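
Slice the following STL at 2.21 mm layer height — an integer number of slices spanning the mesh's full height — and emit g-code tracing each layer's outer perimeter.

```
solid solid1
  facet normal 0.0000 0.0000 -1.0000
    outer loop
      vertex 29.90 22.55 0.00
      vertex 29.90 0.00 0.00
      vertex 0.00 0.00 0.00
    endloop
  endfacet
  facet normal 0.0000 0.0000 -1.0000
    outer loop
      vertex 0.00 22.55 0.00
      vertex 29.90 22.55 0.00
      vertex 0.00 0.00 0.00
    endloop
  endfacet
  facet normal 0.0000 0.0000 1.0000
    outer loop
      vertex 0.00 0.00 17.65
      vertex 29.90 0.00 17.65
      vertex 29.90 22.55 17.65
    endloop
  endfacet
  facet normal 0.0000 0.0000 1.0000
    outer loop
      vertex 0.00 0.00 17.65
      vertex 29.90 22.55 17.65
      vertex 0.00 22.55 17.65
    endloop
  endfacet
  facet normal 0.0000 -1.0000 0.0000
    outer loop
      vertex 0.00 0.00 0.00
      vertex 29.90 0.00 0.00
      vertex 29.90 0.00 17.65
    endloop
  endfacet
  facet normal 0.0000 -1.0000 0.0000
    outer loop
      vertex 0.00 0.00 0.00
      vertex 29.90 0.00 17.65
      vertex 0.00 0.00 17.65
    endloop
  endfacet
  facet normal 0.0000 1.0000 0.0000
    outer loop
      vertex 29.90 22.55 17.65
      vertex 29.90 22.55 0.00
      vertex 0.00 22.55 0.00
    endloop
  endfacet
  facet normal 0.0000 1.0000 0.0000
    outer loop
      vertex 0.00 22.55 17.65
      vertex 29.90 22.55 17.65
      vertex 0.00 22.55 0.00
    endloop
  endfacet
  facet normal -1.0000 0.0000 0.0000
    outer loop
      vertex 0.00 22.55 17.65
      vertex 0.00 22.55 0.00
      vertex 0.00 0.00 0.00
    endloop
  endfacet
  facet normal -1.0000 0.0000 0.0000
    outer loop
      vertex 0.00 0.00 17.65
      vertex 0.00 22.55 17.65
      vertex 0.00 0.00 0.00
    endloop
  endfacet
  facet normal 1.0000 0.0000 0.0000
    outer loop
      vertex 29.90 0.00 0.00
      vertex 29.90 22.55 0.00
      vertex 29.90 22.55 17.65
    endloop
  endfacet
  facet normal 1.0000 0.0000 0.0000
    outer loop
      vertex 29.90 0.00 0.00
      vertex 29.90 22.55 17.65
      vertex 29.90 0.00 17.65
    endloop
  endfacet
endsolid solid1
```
; perimeter-only toolpath
G21 ; units = mm
G90 ; absolute positioning
G28 ; home
; layer 1
G0 Z2.21
G0 X0.00 Y0.00
G1 X29.90 Y0.00
G1 X29.90 Y22.55
G1 X0.00 Y22.55
G1 X0.00 Y0.00
; layer 2
G0 Z4.41
G0 X0.00 Y0.00
G1 X29.90 Y0.00
G1 X29.90 Y22.55
G1 X0.00 Y22.55
G1 X0.00 Y0.00
; layer 3
G0 Z6.62
G0 X0.00 Y0.00
G1 X29.90 Y0.00
G1 X29.90 Y22.55
G1 X0.00 Y22.55
G1 X0.00 Y0.00
; layer 4
G0 Z8.82
G0 X0.00 Y0.00
G1 X29.90 Y0.00
G1 X29.90 Y22.55
G1 X0.00 Y22.55
G1 X0.00 Y0.00
; layer 5
G0 Z11.03
G0 X0.00 Y0.00
G1 X29.90 Y0.00
G1 X29.90 Y22.55
G1 X0.00 Y22.55
G1 X0.00 Y0.00
; layer 6
G0 Z13.24
G0 X0.00 Y0.00
G1 X29.90 Y0.00
G1 X29.90 Y22.55
G1 X0.00 Y22.55
G1 X0.00 Y0.00
; layer 7
G0 Z15.44
G0 X0.00 Y0.00
G1 X29.90 Y0.00
G1 X29.90 Y22.55
G1 X0.00 Y22.55
G1 X0.00 Y0.00
; layer 8
G0 Z17.65
G0 X0.00 Y0.00
G1 X29.90 Y0.00
G1 X29.90 Y22.55
G1 X0.00 Y22.55
G1 X0.00 Y0.00
M2 ; end

The solid is a rectangular box, roughly 29.9 × 22.6 mm footprint and 17.6 mm tall. Slicing at Δz = 2.21 mm — 8 equal slices spanning the solid's height, so layer i sits at z = i·h/8 — gives 8 non-empty perimeters. Each is a 4-segment closed polygon; G0 lifts to the layer z and rapids to the start vertex, then G1 traces the edges.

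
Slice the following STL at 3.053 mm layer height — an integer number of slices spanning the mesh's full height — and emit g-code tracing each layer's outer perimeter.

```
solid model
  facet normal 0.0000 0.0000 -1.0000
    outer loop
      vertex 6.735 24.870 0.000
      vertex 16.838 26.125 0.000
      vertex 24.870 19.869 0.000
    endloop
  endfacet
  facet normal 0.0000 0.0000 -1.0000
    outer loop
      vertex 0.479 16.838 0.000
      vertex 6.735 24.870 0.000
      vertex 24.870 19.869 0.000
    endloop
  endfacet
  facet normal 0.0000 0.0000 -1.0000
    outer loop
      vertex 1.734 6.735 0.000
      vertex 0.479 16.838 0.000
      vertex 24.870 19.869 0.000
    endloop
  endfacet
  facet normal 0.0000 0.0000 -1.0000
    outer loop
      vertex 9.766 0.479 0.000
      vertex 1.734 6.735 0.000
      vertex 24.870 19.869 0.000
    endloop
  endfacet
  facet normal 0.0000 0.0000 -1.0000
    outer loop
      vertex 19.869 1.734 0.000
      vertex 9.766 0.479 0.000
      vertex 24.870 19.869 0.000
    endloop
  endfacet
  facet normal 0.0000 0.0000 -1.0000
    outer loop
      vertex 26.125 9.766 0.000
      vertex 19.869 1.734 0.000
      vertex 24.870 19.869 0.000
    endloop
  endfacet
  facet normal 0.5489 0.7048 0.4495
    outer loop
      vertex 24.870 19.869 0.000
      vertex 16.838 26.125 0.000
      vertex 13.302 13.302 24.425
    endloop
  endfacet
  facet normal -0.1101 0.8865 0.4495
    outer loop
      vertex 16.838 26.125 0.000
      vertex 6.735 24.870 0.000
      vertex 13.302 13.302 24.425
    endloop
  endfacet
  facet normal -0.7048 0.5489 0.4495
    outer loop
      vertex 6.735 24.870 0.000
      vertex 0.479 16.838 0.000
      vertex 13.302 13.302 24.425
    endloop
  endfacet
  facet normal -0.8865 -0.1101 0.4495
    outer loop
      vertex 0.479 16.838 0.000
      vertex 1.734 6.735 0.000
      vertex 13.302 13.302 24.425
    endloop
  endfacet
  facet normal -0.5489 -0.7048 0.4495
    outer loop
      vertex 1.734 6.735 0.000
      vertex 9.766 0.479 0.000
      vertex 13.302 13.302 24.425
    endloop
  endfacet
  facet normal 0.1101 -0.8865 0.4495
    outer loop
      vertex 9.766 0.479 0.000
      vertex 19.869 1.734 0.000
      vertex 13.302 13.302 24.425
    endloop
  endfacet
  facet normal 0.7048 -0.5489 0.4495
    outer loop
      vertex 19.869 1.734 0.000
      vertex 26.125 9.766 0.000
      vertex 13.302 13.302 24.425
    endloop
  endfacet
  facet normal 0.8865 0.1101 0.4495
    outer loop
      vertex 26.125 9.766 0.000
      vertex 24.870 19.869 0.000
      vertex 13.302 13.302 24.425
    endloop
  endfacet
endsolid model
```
; perimeter-only toolpath
G21 ; units = mm
G90 ; absolute positioning
G28 ; home
; layer 1
G0 Z3.053
G0 X23.424 Y19.048
G1 X16.396 Y24.522
G1 X7.556 Y23.424
G1 X2.082 Y16.396
G1 X3.180 Y7.556
G1 X10.208 Y2.082
G1 X19.048 Y3.180
G1 X24.522 Y10.208
G1 X23.424 Y19.048
; layer 2
G0 Z6.106
G0 X21.978 Y18.227
G1 X15.954 Y22.919
G1 X8.377 Y21.978
G1 X3.685 Y15.954
G1 X4.626 Y8.377
G1 X10.650 Y3.685
G1 X18.227 Y4.626
G1 X22.919 Y10.650
G1 X21.978 Y18.227
; layer 3
G0 Z9.159
G0 X20.532 Y17.406
G1 X15.512 Y21.316
G1 X9.198 Y20.532
G1 X5.288 Y15.512
G1 X6.072 Y9.198
G1 X11.092 Y5.288
G1 X17.406 Y6.072
G1 X21.316 Y11.092
G1 X20.532 Y17.406
; layer 4
G0 Z12.213
G0 X19.086 Y16.585
G1 X15.070 Y19.713
G1 X10.018 Y19.086
G1 X6.890 Y15.070
G1 X7.518 Y10.018
G1 X11.534 Y6.890
G1 X16.585 Y7.518
G1 X19.713 Y11.534
G1 X19.086 Y16.585
; layer 5
G0 Z15.266
G0 X17.640 Y15.765
G1 X14.628 Y18.111
G1 X10.839 Y17.640
G1 X8.493 Y14.628
G1 X8.964 Y10.839
G1 X11.976 Y8.493
G1 X15.765 Y8.964
G1 X18.111 Y11.976
G1 X17.640 Y15.765
; layer 6
G0 Z18.319
G0 X16.194 Y14.944
G1 X14.186 Y16.508
G1 X11.660 Y16.194
G1 X10.096 Y14.186
G1 X10.410 Y11.660
G1 X12.418 Y10.096
G1 X14.944 Y10.410
G1 X16.508 Y12.418
G1 X16.194 Y14.944
; layer 7
G0 Z21.372
G0 X14.748 Y14.123
G1 X13.744 Y14.905
G1 X12.481 Y14.748
G1 X11.699 Y13.744
G1 X11.856 Y12.481
G1 X12.860 Y11.699
G1 X14.123 Y11.856
G1 X14.905 Y12.860
G1 X14.748 Y14.123
M2 ; end

The solid is a regular 8-sided pyramid, base circumscribed radius ≈ 13.3 mm, apex at z ≈ 24.4 mm. Slicing at Δz = 3.053 mm — 8 equal slices spanning the solid's height, so layer i sits at z = i·h/8 — gives 7 non-empty perimeters. Each is a 8-segment closed polygon; G0 lifts to the layer z and rapids to the start vertex, then G1 traces the edges. The cross-section shrinks linearly with z (the slice at the apex is degenerate and omitted).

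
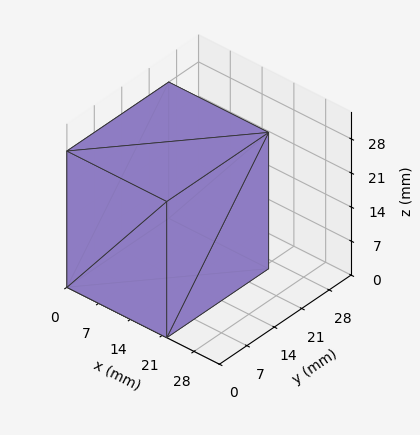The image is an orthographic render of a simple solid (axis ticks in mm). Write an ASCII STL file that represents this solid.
Reading the render: the shape is a rectangular box, roughly 22 × 26 mm footprint and 28 mm tall (dimensions read to the nearest mm from the axis ticks). For the STL, each face is triangulated and given an outward normal.

solid part
  facet normal 0.0000 0.0000 -1.0000
    outer loop
      vertex 22.0 26.0 0.0
      vertex 22.0 0.0 0.0
      vertex 0.0 0.0 0.0
    endloop
  endfacet
  facet normal 0.0000 0.0000 -1.0000
    outer loop
      vertex 0.0 26.0 0.0
      vertex 22.0 26.0 0.0
      vertex 0.0 0.0 0.0
    endloop
  endfacet
  facet normal 0.0000 0.0000 1.0000
    outer loop
      vertex 0.0 0.0 28.0
      vertex 22.0 0.0 28.0
      vertex 22.0 26.0 28.0
    endloop
  endfacet
  facet normal 0.0000 0.0000 1.0000
    outer loop
      vertex 0.0 0.0 28.0
      vertex 22.0 26.0 28.0
      vertex 0.0 26.0 28.0
    endloop
  endfacet
  facet normal 0.0000 -1.0000 0.0000
    outer loop
      vertex 0.0 0.0 0.0
      vertex 22.0 0.0 0.0
      vertex 22.0 0.0 28.0
    endloop
  endfacet
  facet normal 0.0000 -1.0000 0.0000
    outer loop
      vertex 0.0 0.0 0.0
      vertex 22.0 0.0 28.0
      vertex 0.0 0.0 28.0
    endloop
  endfacet
  facet normal 0.0000 1.0000 0.0000
    outer loop
      vertex 22.0 26.0 28.0
      vertex 22.0 26.0 0.0
      vertex 0.0 26.0 0.0
    endloop
  endfacet
  facet normal 0.0000 1.0000 0.0000
    outer loop
      vertex 0.0 26.0 28.0
      vertex 22.0 26.0 28.0
      vertex 0.0 26.0 0.0
    endloop
  endfacet
  facet normal -1.0000 0.0000 0.0000
    outer loop
      vertex 0.0 26.0 28.0
      vertex 0.0 26.0 0.0
      vertex 0.0 0.0 0.0
    endloop
  endfacet
  facet normal -1.0000 0.0000 0.0000
    outer loop
      vertex 0.0 0.0 28.0
      vertex 0.0 26.0 28.0
      vertex 0.0 0.0 0.0
    endloop
  endfacet
  facet normal 1.0000 0.0000 0.0000
    outer loop
      vertex 22.0 0.0 0.0
      vertex 22.0 26.0 0.0
      vertex 22.0 26.0 28.0
    endloop
  endfacet
  facet normal 1.0000 0.0000 0.0000
    outer loop
      vertex 22.0 0.0 0.0
      vertex 22.0 26.0 28.0
      vertex 22.0 0.0 28.0
    endloop
  endfacet
endsolid part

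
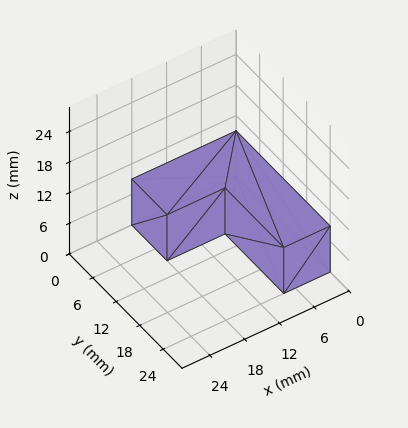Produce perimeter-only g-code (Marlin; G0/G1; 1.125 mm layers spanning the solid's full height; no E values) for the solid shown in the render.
Reading the render: the shape is an L-shaped prism: outer 18 × 24 mm, arm thicknesses ≈ 9 mm (horizontal) and 8 mm (vertical), extruded 9 mm in z (dimensions read to the nearest mm from the axis ticks). For the g-code, the solid's height is divided into equal slices at the stated Δz and each level perimeter traced with G1 moves after a G0 lift.

; perimeter-only toolpath
G21 ; units = mm
G90 ; absolute positioning
G28 ; home
; layer 1
G0 Z1.125
G0 X0.000 Y0.000
G1 X18.000 Y0.000
G1 X18.000 Y9.000
G1 X8.000 Y9.000
G1 X8.000 Y24.000
G1 X0.000 Y24.000
G1 X0.000 Y0.000
; layer 2
G0 Z2.250
G0 X0.000 Y0.000
G1 X18.000 Y0.000
G1 X18.000 Y9.000
G1 X8.000 Y9.000
G1 X8.000 Y24.000
G1 X0.000 Y24.000
G1 X0.000 Y0.000
; layer 3
G0 Z3.375
G0 X0.000 Y0.000
G1 X18.000 Y0.000
G1 X18.000 Y9.000
G1 X8.000 Y9.000
G1 X8.000 Y24.000
G1 X0.000 Y24.000
G1 X0.000 Y0.000
; layer 4
G0 Z4.500
G0 X0.000 Y0.000
G1 X18.000 Y0.000
G1 X18.000 Y9.000
G1 X8.000 Y9.000
G1 X8.000 Y24.000
G1 X0.000 Y24.000
G1 X0.000 Y0.000
; layer 5
G0 Z5.625
G0 X0.000 Y0.000
G1 X18.000 Y0.000
G1 X18.000 Y9.000
G1 X8.000 Y9.000
G1 X8.000 Y24.000
G1 X0.000 Y24.000
G1 X0.000 Y0.000
; layer 6
G0 Z6.750
G0 X0.000 Y0.000
G1 X18.000 Y0.000
G1 X18.000 Y9.000
G1 X8.000 Y9.000
G1 X8.000 Y24.000
G1 X0.000 Y24.000
G1 X0.000 Y0.000
; layer 7
G0 Z7.875
G0 X0.000 Y0.000
G1 X18.000 Y0.000
G1 X18.000 Y9.000
G1 X8.000 Y9.000
G1 X8.000 Y24.000
G1 X0.000 Y24.000
G1 X0.000 Y0.000
; layer 8
G0 Z9.000
G0 X0.000 Y0.000
G1 X18.000 Y0.000
G1 X18.000 Y9.000
G1 X8.000 Y9.000
G1 X8.000 Y24.000
G1 X0.000 Y24.000
G1 X0.000 Y0.000
M2 ; end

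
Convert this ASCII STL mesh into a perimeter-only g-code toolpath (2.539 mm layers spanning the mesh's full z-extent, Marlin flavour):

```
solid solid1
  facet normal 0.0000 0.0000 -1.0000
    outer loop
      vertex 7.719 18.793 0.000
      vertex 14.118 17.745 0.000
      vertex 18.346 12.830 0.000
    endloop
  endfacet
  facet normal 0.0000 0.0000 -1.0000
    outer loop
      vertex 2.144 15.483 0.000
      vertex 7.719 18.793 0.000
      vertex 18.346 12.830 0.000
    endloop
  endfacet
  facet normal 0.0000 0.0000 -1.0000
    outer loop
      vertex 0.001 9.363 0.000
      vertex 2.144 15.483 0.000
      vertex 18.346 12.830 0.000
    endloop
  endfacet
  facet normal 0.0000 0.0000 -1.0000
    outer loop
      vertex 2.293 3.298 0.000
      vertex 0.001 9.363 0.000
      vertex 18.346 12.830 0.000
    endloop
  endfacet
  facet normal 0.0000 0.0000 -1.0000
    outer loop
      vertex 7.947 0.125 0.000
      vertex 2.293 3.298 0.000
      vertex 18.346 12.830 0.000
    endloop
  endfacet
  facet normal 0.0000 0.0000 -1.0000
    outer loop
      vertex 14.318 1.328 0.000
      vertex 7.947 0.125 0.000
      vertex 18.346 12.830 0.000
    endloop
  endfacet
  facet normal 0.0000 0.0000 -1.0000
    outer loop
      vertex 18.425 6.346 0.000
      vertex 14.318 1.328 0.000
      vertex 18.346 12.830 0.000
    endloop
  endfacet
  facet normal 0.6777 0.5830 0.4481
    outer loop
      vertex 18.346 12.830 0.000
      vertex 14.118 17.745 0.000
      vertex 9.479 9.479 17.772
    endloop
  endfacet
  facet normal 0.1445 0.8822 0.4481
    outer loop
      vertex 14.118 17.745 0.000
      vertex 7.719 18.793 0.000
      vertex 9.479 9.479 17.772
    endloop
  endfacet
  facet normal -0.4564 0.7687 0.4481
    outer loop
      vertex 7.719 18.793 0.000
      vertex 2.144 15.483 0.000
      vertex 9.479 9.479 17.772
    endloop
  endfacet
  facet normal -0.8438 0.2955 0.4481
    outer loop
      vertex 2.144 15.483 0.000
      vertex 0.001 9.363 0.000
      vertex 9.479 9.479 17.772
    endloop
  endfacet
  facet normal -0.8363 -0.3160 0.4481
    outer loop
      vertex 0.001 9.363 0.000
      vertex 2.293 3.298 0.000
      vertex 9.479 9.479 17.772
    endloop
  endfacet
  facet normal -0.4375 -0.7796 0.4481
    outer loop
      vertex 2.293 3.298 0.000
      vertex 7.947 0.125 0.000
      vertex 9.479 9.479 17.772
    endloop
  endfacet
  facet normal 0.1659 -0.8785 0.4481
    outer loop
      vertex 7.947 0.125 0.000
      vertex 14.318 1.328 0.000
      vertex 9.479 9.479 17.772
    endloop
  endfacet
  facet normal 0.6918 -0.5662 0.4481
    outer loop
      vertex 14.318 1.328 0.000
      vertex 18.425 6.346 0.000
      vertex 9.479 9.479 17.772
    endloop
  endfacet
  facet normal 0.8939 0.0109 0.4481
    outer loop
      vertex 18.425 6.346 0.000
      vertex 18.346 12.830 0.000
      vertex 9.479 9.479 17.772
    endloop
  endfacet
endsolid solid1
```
; perimeter-only toolpath
G21 ; units = mm
G90 ; absolute positioning
G28 ; home
; layer 1
G0 Z2.539
G0 X17.079 Y12.351
G1 X13.455 Y16.564
G1 X7.970 Y17.462
G1 X3.192 Y14.625
G1 X1.355 Y9.380
G1 X3.320 Y4.181
G1 X8.166 Y1.461
G1 X13.627 Y2.492
G1 X17.147 Y6.794
G1 X17.079 Y12.351
; layer 2
G0 Z5.078
G0 X15.813 Y11.873
G1 X12.793 Y15.383
G1 X8.222 Y16.132
G1 X4.240 Y13.768
G1 X2.709 Y9.396
G1 X4.346 Y5.064
G1 X8.385 Y2.798
G1 X12.935 Y3.657
G1 X15.869 Y7.241
G1 X15.813 Y11.873
; layer 3
G0 Z7.617
G0 X14.546 Y11.394
G1 X12.130 Y14.202
G1 X8.473 Y14.801
G1 X5.288 Y12.910
G1 X4.063 Y9.413
G1 X5.373 Y5.947
G1 X8.604 Y4.134
G1 X12.244 Y4.821
G1 X14.591 Y7.689
G1 X14.546 Y11.394
; layer 4
G0 Z10.155
G0 X13.279 Y10.915
G1 X11.467 Y13.022
G1 X8.725 Y13.471
G1 X6.335 Y12.052
G1 X5.417 Y9.429
G1 X6.399 Y6.830
G1 X8.822 Y5.470
G1 X11.553 Y5.986
G1 X13.313 Y8.136
G1 X13.279 Y10.915
; layer 5
G0 Z12.694
G0 X12.012 Y10.436
G1 X10.804 Y11.841
G1 X8.976 Y12.140
G1 X7.383 Y11.194
G1 X6.771 Y9.446
G1 X7.426 Y7.713
G1 X9.041 Y6.806
G1 X10.862 Y7.150
G1 X12.035 Y8.584
G1 X12.012 Y10.436
; layer 6
G0 Z15.233
G0 X10.746 Y9.958
G1 X10.142 Y10.660
G1 X9.228 Y10.810
G1 X8.431 Y10.337
G1 X8.125 Y9.462
G1 X8.452 Y8.596
G1 X9.260 Y8.143
G1 X10.170 Y8.315
G1 X10.757 Y9.031
G1 X10.746 Y9.958
M2 ; end

The solid is a regular 9-sided pyramid, base circumscribed radius ≈ 9.48 mm, apex at z ≈ 17.8 mm. Slicing at Δz = 2.539 mm — 7 equal slices spanning the solid's height, so layer i sits at z = i·h/7 — gives 6 non-empty perimeters. Each is a 9-segment closed polygon; G0 lifts to the layer z and rapids to the start vertex, then G1 traces the edges. The cross-section shrinks linearly with z (the slice at the apex is degenerate and omitted).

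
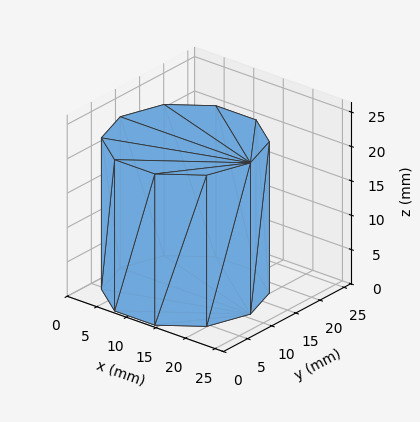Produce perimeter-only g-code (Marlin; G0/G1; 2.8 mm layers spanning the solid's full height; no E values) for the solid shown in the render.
Reading the render: the shape is a regular 10-sided prism (a cylinder approximated with 10 flat sides), circumscribed radius ≈ 11 mm, height ≈ 22 mm (dimensions read to the nearest mm from the axis ticks). For the g-code, the solid's height is divided into equal slices at the stated Δz and each level perimeter traced with G1 moves after a G0 lift.

; perimeter-only toolpath
G21 ; units = mm
G90 ; absolute positioning
G28 ; home
; layer 1
G0 Z2.8
G0 X22.0 Y11.0
G1 X19.9 Y17.5
G1 X14.4 Y21.5
G1 X7.6 Y21.5
G1 X2.1 Y17.5
G1 X0.0 Y11.0
G1 X2.1 Y4.5
G1 X7.6 Y0.5
G1 X14.4 Y0.5
G1 X19.9 Y4.5
G1 X22.0 Y11.0
; layer 2
G0 Z5.5
G0 X22.0 Y11.0
G1 X19.9 Y17.5
G1 X14.4 Y21.5
G1 X7.6 Y21.5
G1 X2.1 Y17.5
G1 X0.0 Y11.0
G1 X2.1 Y4.5
G1 X7.6 Y0.5
G1 X14.4 Y0.5
G1 X19.9 Y4.5
G1 X22.0 Y11.0
; layer 3
G0 Z8.2
G0 X22.0 Y11.0
G1 X19.9 Y17.5
G1 X14.4 Y21.5
G1 X7.6 Y21.5
G1 X2.1 Y17.5
G1 X0.0 Y11.0
G1 X2.1 Y4.5
G1 X7.6 Y0.5
G1 X14.4 Y0.5
G1 X19.9 Y4.5
G1 X22.0 Y11.0
; layer 4
G0 Z11.0
G0 X22.0 Y11.0
G1 X19.9 Y17.5
G1 X14.4 Y21.5
G1 X7.6 Y21.5
G1 X2.1 Y17.5
G1 X0.0 Y11.0
G1 X2.1 Y4.5
G1 X7.6 Y0.5
G1 X14.4 Y0.5
G1 X19.9 Y4.5
G1 X22.0 Y11.0
; layer 5
G0 Z13.8
G0 X22.0 Y11.0
G1 X19.9 Y17.5
G1 X14.4 Y21.5
G1 X7.6 Y21.5
G1 X2.1 Y17.5
G1 X0.0 Y11.0
G1 X2.1 Y4.5
G1 X7.6 Y0.5
G1 X14.4 Y0.5
G1 X19.9 Y4.5
G1 X22.0 Y11.0
; layer 6
G0 Z16.5
G0 X22.0 Y11.0
G1 X19.9 Y17.5
G1 X14.4 Y21.5
G1 X7.6 Y21.5
G1 X2.1 Y17.5
G1 X0.0 Y11.0
G1 X2.1 Y4.5
G1 X7.6 Y0.5
G1 X14.4 Y0.5
G1 X19.9 Y4.5
G1 X22.0 Y11.0
; layer 7
G0 Z19.2
G0 X22.0 Y11.0
G1 X19.9 Y17.5
G1 X14.4 Y21.5
G1 X7.6 Y21.5
G1 X2.1 Y17.5
G1 X0.0 Y11.0
G1 X2.1 Y4.5
G1 X7.6 Y0.5
G1 X14.4 Y0.5
G1 X19.9 Y4.5
G1 X22.0 Y11.0
; layer 8
G0 Z22.0
G0 X22.0 Y11.0
G1 X19.9 Y17.5
G1 X14.4 Y21.5
G1 X7.6 Y21.5
G1 X2.1 Y17.5
G1 X0.0 Y11.0
G1 X2.1 Y4.5
G1 X7.6 Y0.5
G1 X14.4 Y0.5
G1 X19.9 Y4.5
G1 X22.0 Y11.0
M2 ; end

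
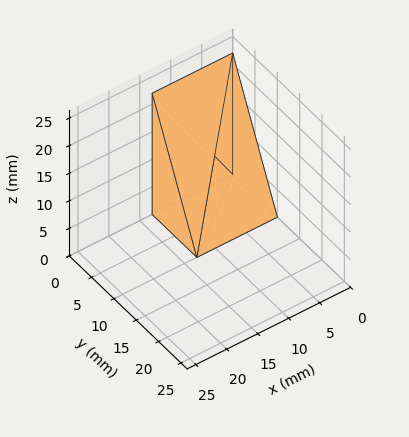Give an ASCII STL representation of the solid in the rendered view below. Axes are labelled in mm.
Reading the render: the shape is a wedge (ramp): 13 × 10 mm base, rising to 22 mm along the y=0 edge and sloping linearly to z=0 at y=10 (dimensions read to the nearest mm from the axis ticks). For the STL, each face is triangulated and given an outward normal.

solid part
  facet normal 0.0000 0.0000 -1.0000
    outer loop
      vertex 13.000 10.000 0.000
      vertex 13.000 0.000 0.000
      vertex 0.000 0.000 0.000
    endloop
  endfacet
  facet normal 0.0000 0.0000 -1.0000
    outer loop
      vertex 0.000 10.000 0.000
      vertex 13.000 10.000 0.000
      vertex 0.000 0.000 0.000
    endloop
  endfacet
  facet normal 0.0000 -1.0000 0.0000
    outer loop
      vertex 0.000 0.000 0.000
      vertex 13.000 0.000 0.000
      vertex 13.000 0.000 22.000
    endloop
  endfacet
  facet normal 0.0000 -1.0000 0.0000
    outer loop
      vertex 0.000 0.000 0.000
      vertex 13.000 0.000 22.000
      vertex 0.000 0.000 22.000
    endloop
  endfacet
  facet normal 0.0000 0.9104 0.4138
    outer loop
      vertex 0.000 0.000 22.000
      vertex 13.000 0.000 22.000
      vertex 13.000 10.000 0.000
    endloop
  endfacet
  facet normal 0.0000 0.9104 0.4138
    outer loop
      vertex 0.000 0.000 22.000
      vertex 13.000 10.000 0.000
      vertex 0.000 10.000 0.000
    endloop
  endfacet
  facet normal -1.0000 0.0000 0.0000
    outer loop
      vertex 0.000 0.000 22.000
      vertex 0.000 10.000 0.000
      vertex 0.000 0.000 0.000
    endloop
  endfacet
  facet normal 1.0000 0.0000 0.0000
    outer loop
      vertex 13.000 0.000 0.000
      vertex 13.000 10.000 0.000
      vertex 13.000 0.000 22.000
    endloop
  endfacet
endsolid part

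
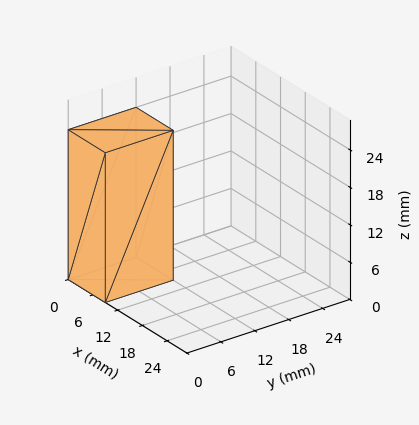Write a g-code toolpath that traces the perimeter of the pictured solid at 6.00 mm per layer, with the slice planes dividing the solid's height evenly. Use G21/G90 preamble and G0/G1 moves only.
Reading the render: the shape is a rectangular box, roughly 9 × 12 mm footprint and 24 mm tall (dimensions read to the nearest mm from the axis ticks). For the g-code, the solid's height is divided into equal slices at the stated Δz and each level perimeter traced with G1 moves after a G0 lift.

; perimeter-only toolpath
G21 ; units = mm
G90 ; absolute positioning
G28 ; home
; layer 1
G0 Z6.00
G0 X0.00 Y0.00
G1 X9.00 Y0.00
G1 X9.00 Y12.00
G1 X0.00 Y12.00
G1 X0.00 Y0.00
; layer 2
G0 Z12.00
G0 X0.00 Y0.00
G1 X9.00 Y0.00
G1 X9.00 Y12.00
G1 X0.00 Y12.00
G1 X0.00 Y0.00
; layer 3
G0 Z18.00
G0 X0.00 Y0.00
G1 X9.00 Y0.00
G1 X9.00 Y12.00
G1 X0.00 Y12.00
G1 X0.00 Y0.00
; layer 4
G0 Z24.00
G0 X0.00 Y0.00
G1 X9.00 Y0.00
G1 X9.00 Y12.00
G1 X0.00 Y12.00
G1 X0.00 Y0.00
M2 ; end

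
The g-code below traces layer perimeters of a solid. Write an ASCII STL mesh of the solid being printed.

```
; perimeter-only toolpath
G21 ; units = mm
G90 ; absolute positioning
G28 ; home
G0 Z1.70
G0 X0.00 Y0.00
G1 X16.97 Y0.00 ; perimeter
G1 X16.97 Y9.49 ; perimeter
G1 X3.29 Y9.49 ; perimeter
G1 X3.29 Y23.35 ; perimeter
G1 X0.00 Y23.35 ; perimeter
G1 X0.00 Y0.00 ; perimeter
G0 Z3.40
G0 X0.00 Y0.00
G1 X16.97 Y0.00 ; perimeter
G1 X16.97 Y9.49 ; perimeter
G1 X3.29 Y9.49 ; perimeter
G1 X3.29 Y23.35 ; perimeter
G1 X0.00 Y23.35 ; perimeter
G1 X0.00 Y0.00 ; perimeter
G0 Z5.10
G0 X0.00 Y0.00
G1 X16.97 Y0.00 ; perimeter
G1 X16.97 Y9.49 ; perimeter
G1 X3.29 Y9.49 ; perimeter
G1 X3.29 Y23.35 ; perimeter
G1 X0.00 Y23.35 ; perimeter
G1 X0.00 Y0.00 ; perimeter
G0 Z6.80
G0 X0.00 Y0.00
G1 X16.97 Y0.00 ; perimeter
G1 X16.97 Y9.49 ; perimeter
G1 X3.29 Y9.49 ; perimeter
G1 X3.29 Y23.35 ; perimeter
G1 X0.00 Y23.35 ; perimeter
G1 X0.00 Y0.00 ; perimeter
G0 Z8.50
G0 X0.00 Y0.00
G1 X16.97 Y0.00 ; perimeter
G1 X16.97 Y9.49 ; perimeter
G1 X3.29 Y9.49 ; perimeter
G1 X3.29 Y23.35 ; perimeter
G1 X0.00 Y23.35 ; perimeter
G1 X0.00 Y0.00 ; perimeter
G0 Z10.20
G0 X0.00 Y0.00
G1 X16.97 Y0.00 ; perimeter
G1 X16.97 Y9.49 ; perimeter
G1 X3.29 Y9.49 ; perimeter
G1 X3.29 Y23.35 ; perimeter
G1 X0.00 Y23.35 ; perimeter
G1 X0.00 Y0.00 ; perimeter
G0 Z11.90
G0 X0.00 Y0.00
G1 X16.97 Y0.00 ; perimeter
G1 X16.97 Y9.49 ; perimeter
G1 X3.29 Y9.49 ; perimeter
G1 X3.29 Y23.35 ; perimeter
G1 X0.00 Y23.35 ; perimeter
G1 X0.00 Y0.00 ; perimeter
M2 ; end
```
solid part
  facet normal 0.0000 0.0000 -1.0000
    outer loop
      vertex 16.97 9.49 0.00
      vertex 16.97 0.00 0.00
      vertex 0.00 0.00 0.00
    endloop
  endfacet
  facet normal 0.0000 0.0000 -1.0000
    outer loop
      vertex 3.29 9.49 0.00
      vertex 16.97 9.49 0.00
      vertex 0.00 0.00 0.00
    endloop
  endfacet
  facet normal 0.0000 0.0000 -1.0000
    outer loop
      vertex 3.29 23.35 0.00
      vertex 3.29 9.49 0.00
      vertex 0.00 0.00 0.00
    endloop
  endfacet
  facet normal 0.0000 0.0000 -1.0000
    outer loop
      vertex 0.00 23.35 0.00
      vertex 3.29 23.35 0.00
      vertex 0.00 0.00 0.00
    endloop
  endfacet
  facet normal 0.0000 0.0000 1.0000
    outer loop
      vertex 0.00 0.00 11.90
      vertex 16.97 0.00 11.90
      vertex 16.97 9.49 11.90
    endloop
  endfacet
  facet normal 0.0000 0.0000 1.0000
    outer loop
      vertex 0.00 0.00 11.90
      vertex 16.97 9.49 11.90
      vertex 3.29 9.49 11.90
    endloop
  endfacet
  facet normal 0.0000 0.0000 1.0000
    outer loop
      vertex 0.00 0.00 11.90
      vertex 3.29 9.49 11.90
      vertex 3.29 23.35 11.90
    endloop
  endfacet
  facet normal 0.0000 0.0000 1.0000
    outer loop
      vertex 0.00 0.00 11.90
      vertex 3.29 23.35 11.90
      vertex 0.00 23.35 11.90
    endloop
  endfacet
  facet normal 0.0000 -1.0000 0.0000
    outer loop
      vertex 0.00 0.00 0.00
      vertex 16.97 0.00 0.00
      vertex 16.97 0.00 11.90
    endloop
  endfacet
  facet normal 0.0000 -1.0000 0.0000
    outer loop
      vertex 0.00 0.00 0.00
      vertex 16.97 0.00 11.90
      vertex 0.00 0.00 11.90
    endloop
  endfacet
  facet normal 1.0000 0.0000 0.0000
    outer loop
      vertex 16.97 0.00 0.00
      vertex 16.97 9.49 0.00
      vertex 16.97 9.49 11.90
    endloop
  endfacet
  facet normal 1.0000 0.0000 0.0000
    outer loop
      vertex 16.97 0.00 0.00
      vertex 16.97 9.49 11.90
      vertex 16.97 0.00 11.90
    endloop
  endfacet
  facet normal 0.0000 1.0000 0.0000
    outer loop
      vertex 16.97 9.49 0.00
      vertex 3.29 9.49 0.00
      vertex 3.29 9.49 11.90
    endloop
  endfacet
  facet normal 0.0000 1.0000 0.0000
    outer loop
      vertex 16.97 9.49 0.00
      vertex 3.29 9.49 11.90
      vertex 16.97 9.49 11.90
    endloop
  endfacet
  facet normal 1.0000 0.0000 0.0000
    outer loop
      vertex 3.29 9.49 0.00
      vertex 3.29 23.35 0.00
      vertex 3.29 23.35 11.90
    endloop
  endfacet
  facet normal 1.0000 0.0000 0.0000
    outer loop
      vertex 3.29 9.49 0.00
      vertex 3.29 23.35 11.90
      vertex 3.29 9.49 11.90
    endloop
  endfacet
  facet normal 0.0000 1.0000 0.0000
    outer loop
      vertex 3.29 23.35 0.00
      vertex 0.00 23.35 0.00
      vertex 0.00 23.35 11.90
    endloop
  endfacet
  facet normal 0.0000 1.0000 0.0000
    outer loop
      vertex 3.29 23.35 0.00
      vertex 0.00 23.35 11.90
      vertex 3.29 23.35 11.90
    endloop
  endfacet
  facet normal -1.0000 0.0000 0.0000
    outer loop
      vertex 0.00 23.35 0.00
      vertex 0.00 0.00 0.00
      vertex 0.00 0.00 11.90
    endloop
  endfacet
  facet normal -1.0000 0.0000 0.0000
    outer loop
      vertex 0.00 23.35 0.00
      vertex 0.00 0.00 11.90
      vertex 0.00 23.35 11.90
    endloop
  endfacet
endsolid part

The G0 Z moves step by Δz≈1.70 mm. Every layer's G1 loop is the same polygon, so the solid is a straight extrusion of it from z=0 to z≈11.9. Closing with flat bottom and top caps and triangulating gives 20 facets — an L-shaped prism: outer 17 × 23.4 mm, arm thicknesses ≈ 9.49 mm (horizontal) and 3.29 mm (vertical), extruded 11.9 mm in z.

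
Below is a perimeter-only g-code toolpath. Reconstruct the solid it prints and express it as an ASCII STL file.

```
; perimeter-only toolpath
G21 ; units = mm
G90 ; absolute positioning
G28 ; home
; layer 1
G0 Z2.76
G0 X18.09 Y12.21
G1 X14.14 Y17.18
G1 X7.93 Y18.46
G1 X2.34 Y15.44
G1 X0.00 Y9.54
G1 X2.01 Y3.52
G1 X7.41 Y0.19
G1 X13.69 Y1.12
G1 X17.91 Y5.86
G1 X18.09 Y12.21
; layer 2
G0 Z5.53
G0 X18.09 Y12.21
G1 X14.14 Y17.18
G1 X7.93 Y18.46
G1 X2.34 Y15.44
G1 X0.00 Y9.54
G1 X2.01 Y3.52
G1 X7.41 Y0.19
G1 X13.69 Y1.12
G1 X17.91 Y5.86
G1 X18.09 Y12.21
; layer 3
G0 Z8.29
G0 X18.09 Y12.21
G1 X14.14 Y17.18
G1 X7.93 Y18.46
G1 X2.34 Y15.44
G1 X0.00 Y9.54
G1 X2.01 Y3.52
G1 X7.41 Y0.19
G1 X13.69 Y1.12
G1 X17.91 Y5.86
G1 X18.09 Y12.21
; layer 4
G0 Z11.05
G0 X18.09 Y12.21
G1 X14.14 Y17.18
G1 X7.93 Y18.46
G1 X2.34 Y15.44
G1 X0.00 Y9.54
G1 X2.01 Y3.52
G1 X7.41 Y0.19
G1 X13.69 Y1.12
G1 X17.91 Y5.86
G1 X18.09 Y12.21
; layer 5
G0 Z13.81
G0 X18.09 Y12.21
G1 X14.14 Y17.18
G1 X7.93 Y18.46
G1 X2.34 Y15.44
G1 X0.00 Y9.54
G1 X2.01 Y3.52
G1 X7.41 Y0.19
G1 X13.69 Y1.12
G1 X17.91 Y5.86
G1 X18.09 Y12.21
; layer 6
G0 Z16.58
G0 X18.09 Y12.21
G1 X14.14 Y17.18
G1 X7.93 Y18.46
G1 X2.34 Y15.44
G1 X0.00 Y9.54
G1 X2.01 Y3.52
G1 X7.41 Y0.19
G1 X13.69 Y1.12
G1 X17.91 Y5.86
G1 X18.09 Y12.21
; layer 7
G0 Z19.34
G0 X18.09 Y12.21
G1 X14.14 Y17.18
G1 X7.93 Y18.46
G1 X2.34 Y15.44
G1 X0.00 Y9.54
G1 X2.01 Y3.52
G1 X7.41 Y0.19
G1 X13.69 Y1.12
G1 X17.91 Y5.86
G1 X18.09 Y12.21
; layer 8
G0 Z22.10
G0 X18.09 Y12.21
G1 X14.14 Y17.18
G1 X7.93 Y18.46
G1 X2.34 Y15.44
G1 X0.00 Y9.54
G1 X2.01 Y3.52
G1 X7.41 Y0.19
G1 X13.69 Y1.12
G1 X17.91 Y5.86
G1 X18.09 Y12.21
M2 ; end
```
solid part
  facet normal 0.0000 0.0000 -1.0000
    outer loop
      vertex 7.93 18.46 0.00
      vertex 14.14 17.18 0.00
      vertex 18.09 12.21 0.00
    endloop
  endfacet
  facet normal 0.0000 0.0000 -1.0000
    outer loop
      vertex 2.34 15.44 0.00
      vertex 7.93 18.46 0.00
      vertex 18.09 12.21 0.00
    endloop
  endfacet
  facet normal 0.0000 0.0000 -1.0000
    outer loop
      vertex 0.00 9.54 0.00
      vertex 2.34 15.44 0.00
      vertex 18.09 12.21 0.00
    endloop
  endfacet
  facet normal 0.0000 0.0000 -1.0000
    outer loop
      vertex 2.01 3.52 0.00
      vertex 0.00 9.54 0.00
      vertex 18.09 12.21 0.00
    endloop
  endfacet
  facet normal 0.0000 0.0000 -1.0000
    outer loop
      vertex 7.41 0.19 0.00
      vertex 2.01 3.52 0.00
      vertex 18.09 12.21 0.00
    endloop
  endfacet
  facet normal 0.0000 0.0000 -1.0000
    outer loop
      vertex 13.69 1.12 0.00
      vertex 7.41 0.19 0.00
      vertex 18.09 12.21 0.00
    endloop
  endfacet
  facet normal 0.0000 0.0000 -1.0000
    outer loop
      vertex 17.91 5.86 0.00
      vertex 13.69 1.12 0.00
      vertex 18.09 12.21 0.00
    endloop
  endfacet
  facet normal 0.0000 0.0000 1.0000
    outer loop
      vertex 18.09 12.21 22.10
      vertex 14.14 17.18 22.10
      vertex 7.93 18.46 22.10
    endloop
  endfacet
  facet normal 0.0000 0.0000 1.0000
    outer loop
      vertex 18.09 12.21 22.10
      vertex 7.93 18.46 22.10
      vertex 2.34 15.44 22.10
    endloop
  endfacet
  facet normal 0.0000 0.0000 1.0000
    outer loop
      vertex 18.09 12.21 22.10
      vertex 2.34 15.44 22.10
      vertex 0.00 9.54 22.10
    endloop
  endfacet
  facet normal 0.0000 0.0000 1.0000
    outer loop
      vertex 18.09 12.21 22.10
      vertex 0.00 9.54 22.10
      vertex 2.01 3.52 22.10
    endloop
  endfacet
  facet normal 0.0000 0.0000 1.0000
    outer loop
      vertex 18.09 12.21 22.10
      vertex 2.01 3.52 22.10
      vertex 7.41 0.19 22.10
    endloop
  endfacet
  facet normal 0.0000 0.0000 1.0000
    outer loop
      vertex 18.09 12.21 22.10
      vertex 7.41 0.19 22.10
      vertex 13.69 1.12 22.10
    endloop
  endfacet
  facet normal 0.0000 0.0000 1.0000
    outer loop
      vertex 18.09 12.21 22.10
      vertex 13.69 1.12 22.10
      vertex 17.91 5.86 22.10
    endloop
  endfacet
  facet normal 0.7829 0.6222 0.0000
    outer loop
      vertex 18.09 12.21 0.00
      vertex 14.14 17.18 0.00
      vertex 14.14 17.18 22.10
    endloop
  endfacet
  facet normal 0.7829 0.6222 0.0000
    outer loop
      vertex 18.09 12.21 0.00
      vertex 14.14 17.18 22.10
      vertex 18.09 12.21 22.10
    endloop
  endfacet
  facet normal 0.2019 0.9794 0.0000
    outer loop
      vertex 14.14 17.18 0.00
      vertex 7.93 18.46 0.00
      vertex 7.93 18.46 22.10
    endloop
  endfacet
  facet normal 0.2019 0.9794 0.0000
    outer loop
      vertex 14.14 17.18 0.00
      vertex 7.93 18.46 22.10
      vertex 14.14 17.18 22.10
    endloop
  endfacet
  facet normal -0.4753 0.8798 0.0000
    outer loop
      vertex 7.93 18.46 0.00
      vertex 2.34 15.44 0.00
      vertex 2.34 15.44 22.10
    endloop
  endfacet
  facet normal -0.4753 0.8798 0.0000
    outer loop
      vertex 7.93 18.46 0.00
      vertex 2.34 15.44 22.10
      vertex 7.93 18.46 22.10
    endloop
  endfacet
  facet normal -0.9296 0.3687 0.0000
    outer loop
      vertex 2.34 15.44 0.00
      vertex 0.00 9.54 0.00
      vertex 0.00 9.54 22.10
    endloop
  endfacet
  facet normal -0.9296 0.3687 0.0000
    outer loop
      vertex 2.34 15.44 0.00
      vertex 0.00 9.54 22.10
      vertex 2.34 15.44 22.10
    endloop
  endfacet
  facet normal -0.9485 -0.3167 0.0000
    outer loop
      vertex 0.00 9.54 0.00
      vertex 2.01 3.52 0.00
      vertex 2.01 3.52 22.10
    endloop
  endfacet
  facet normal -0.9485 -0.3167 0.0000
    outer loop
      vertex 0.00 9.54 0.00
      vertex 2.01 3.52 22.10
      vertex 0.00 9.54 22.10
    endloop
  endfacet
  facet normal -0.5249 -0.8512 0.0000
    outer loop
      vertex 2.01 3.52 0.00
      vertex 7.41 0.19 0.00
      vertex 7.41 0.19 22.10
    endloop
  endfacet
  facet normal -0.5249 -0.8512 0.0000
    outer loop
      vertex 2.01 3.52 0.00
      vertex 7.41 0.19 22.10
      vertex 2.01 3.52 22.10
    endloop
  endfacet
  facet normal 0.1465 -0.9892 0.0000
    outer loop
      vertex 7.41 0.19 0.00
      vertex 13.69 1.12 0.00
      vertex 13.69 1.12 22.10
    endloop
  endfacet
  facet normal 0.1465 -0.9892 0.0000
    outer loop
      vertex 7.41 0.19 0.00
      vertex 13.69 1.12 22.10
      vertex 7.41 0.19 22.10
    endloop
  endfacet
  facet normal 0.7469 -0.6650 0.0000
    outer loop
      vertex 13.69 1.12 0.00
      vertex 17.91 5.86 0.00
      vertex 17.91 5.86 22.10
    endloop
  endfacet
  facet normal 0.7469 -0.6650 0.0000
    outer loop
      vertex 13.69 1.12 0.00
      vertex 17.91 5.86 22.10
      vertex 13.69 1.12 22.10
    endloop
  endfacet
  facet normal 0.9996 -0.0283 0.0000
    outer loop
      vertex 17.91 5.86 0.00
      vertex 18.09 12.21 0.00
      vertex 18.09 12.21 22.10
    endloop
  endfacet
  facet normal 0.9996 -0.0283 0.0000
    outer loop
      vertex 17.91 5.86 0.00
      vertex 18.09 12.21 22.10
      vertex 17.91 5.86 22.10
    endloop
  endfacet
endsolid part

The G0 Z moves step by Δz≈2.76 mm. Every layer's G1 loop is the same polygon, so the solid is a straight extrusion of it from z=0 to z≈22.1. Closing with flat bottom and top caps and triangulating gives 32 facets — a regular 9-sided prism (a cylinder approximated with 9 flat sides), circumscribed radius ≈ 9.28 mm, height ≈ 22.1 mm.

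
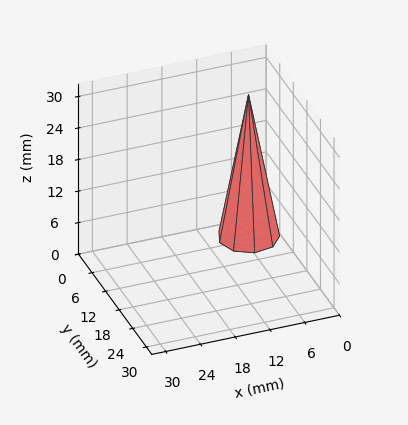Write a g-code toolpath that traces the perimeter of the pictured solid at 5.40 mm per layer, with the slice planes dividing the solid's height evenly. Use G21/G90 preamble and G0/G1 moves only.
Reading the render: the shape is a regular 9-sided pyramid, base circumscribed radius ≈ 5 mm, apex at z ≈ 27 mm (dimensions read to the nearest mm from the axis ticks). For the g-code, the solid's height is divided into equal slices at the stated Δz and each level perimeter traced with G1 moves after a G0 lift.

; perimeter-only toolpath
G21 ; units = mm
G90 ; absolute positioning
G28 ; home
; layer 1
G0 Z5.40
G0 X9.00 Y5.00
G1 X8.06 Y7.57
G1 X5.70 Y8.94
G1 X3.00 Y8.46
G1 X1.24 Y6.37
G1 X1.24 Y3.63
G1 X3.00 Y1.54
G1 X5.70 Y1.06
G1 X8.06 Y2.43
G1 X9.00 Y5.00
; layer 2
G0 Z10.80
G0 X8.00 Y5.00
G1 X7.30 Y6.93
G1 X5.52 Y7.95
G1 X3.50 Y7.60
G1 X2.18 Y6.03
G1 X2.18 Y3.97
G1 X3.50 Y2.40
G1 X5.52 Y2.05
G1 X7.30 Y3.07
G1 X8.00 Y5.00
; layer 3
G0 Z16.20
G0 X7.00 Y5.00
G1 X6.53 Y6.28
G1 X5.35 Y6.97
G1 X4.00 Y6.73
G1 X3.12 Y5.68
G1 X3.12 Y4.32
G1 X4.00 Y3.27
G1 X5.35 Y3.03
G1 X6.53 Y3.72
G1 X7.00 Y5.00
; layer 4
G0 Z21.60
G0 X6.00 Y5.00
G1 X5.77 Y5.64
G1 X5.17 Y5.98
G1 X4.50 Y5.87
G1 X4.06 Y5.34
G1 X4.06 Y4.66
G1 X4.50 Y4.13
G1 X5.17 Y4.02
G1 X5.77 Y4.36
G1 X6.00 Y5.00
M2 ; end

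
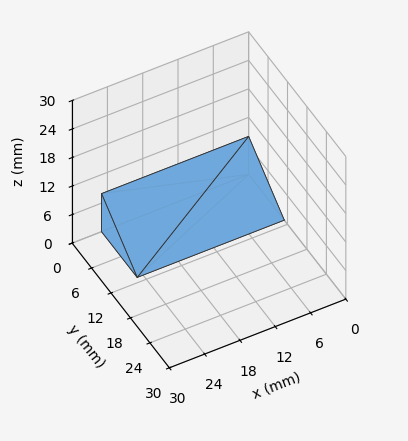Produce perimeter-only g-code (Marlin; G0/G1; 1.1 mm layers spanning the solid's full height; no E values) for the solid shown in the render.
Reading the render: the shape is a wedge (ramp): 25 × 11 mm base, rising to 8 mm along the y=0 edge and sloping linearly to z=0 at y=11 (dimensions read to the nearest mm from the axis ticks). For the g-code, the solid's height is divided into equal slices at the stated Δz and each level perimeter traced with G1 moves after a G0 lift.

; perimeter-only toolpath
G21 ; units = mm
G90 ; absolute positioning
G28 ; home
; layer 1
G0 Z1.1
G0 X0.0 Y0.0
G1 X25.0 Y0.0
G1 X25.0 Y9.4
G1 X0.0 Y9.4
G1 X0.0 Y0.0
; layer 2
G0 Z2.3
G0 X0.0 Y0.0
G1 X25.0 Y0.0
G1 X25.0 Y7.9
G1 X0.0 Y7.9
G1 X0.0 Y0.0
; layer 3
G0 Z3.4
G0 X0.0 Y0.0
G1 X25.0 Y0.0
G1 X25.0 Y6.3
G1 X0.0 Y6.3
G1 X0.0 Y0.0
; layer 4
G0 Z4.6
G0 X0.0 Y0.0
G1 X25.0 Y0.0
G1 X25.0 Y4.7
G1 X0.0 Y4.7
G1 X0.0 Y0.0
; layer 5
G0 Z5.7
G0 X0.0 Y0.0
G1 X25.0 Y0.0
G1 X25.0 Y3.1
G1 X0.0 Y3.1
G1 X0.0 Y0.0
; layer 6
G0 Z6.9
G0 X0.0 Y0.0
G1 X25.0 Y0.0
G1 X25.0 Y1.6
G1 X0.0 Y1.6
G1 X0.0 Y0.0
M2 ; end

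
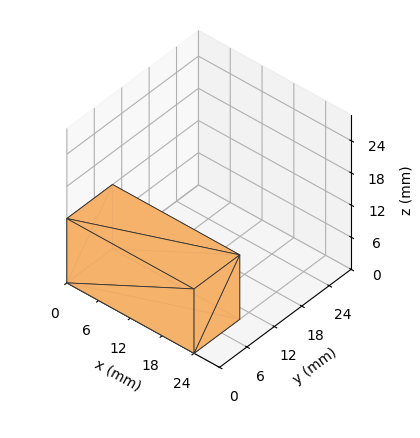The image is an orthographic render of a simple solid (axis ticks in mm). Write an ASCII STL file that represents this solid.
Reading the render: the shape is a rectangular box, roughly 24 × 10 mm footprint and 12 mm tall (dimensions read to the nearest mm from the axis ticks). For the STL, each face is triangulated and given an outward normal.

solid part
  facet normal 0.0000 0.0000 -1.0000
    outer loop
      vertex 24.00 10.00 0.00
      vertex 24.00 0.00 0.00
      vertex 0.00 0.00 0.00
    endloop
  endfacet
  facet normal 0.0000 0.0000 -1.0000
    outer loop
      vertex 0.00 10.00 0.00
      vertex 24.00 10.00 0.00
      vertex 0.00 0.00 0.00
    endloop
  endfacet
  facet normal 0.0000 0.0000 1.0000
    outer loop
      vertex 0.00 0.00 12.00
      vertex 24.00 0.00 12.00
      vertex 24.00 10.00 12.00
    endloop
  endfacet
  facet normal 0.0000 0.0000 1.0000
    outer loop
      vertex 0.00 0.00 12.00
      vertex 24.00 10.00 12.00
      vertex 0.00 10.00 12.00
    endloop
  endfacet
  facet normal 0.0000 -1.0000 0.0000
    outer loop
      vertex 0.00 0.00 0.00
      vertex 24.00 0.00 0.00
      vertex 24.00 0.00 12.00
    endloop
  endfacet
  facet normal 0.0000 -1.0000 0.0000
    outer loop
      vertex 0.00 0.00 0.00
      vertex 24.00 0.00 12.00
      vertex 0.00 0.00 12.00
    endloop
  endfacet
  facet normal 0.0000 1.0000 0.0000
    outer loop
      vertex 24.00 10.00 12.00
      vertex 24.00 10.00 0.00
      vertex 0.00 10.00 0.00
    endloop
  endfacet
  facet normal 0.0000 1.0000 0.0000
    outer loop
      vertex 0.00 10.00 12.00
      vertex 24.00 10.00 12.00
      vertex 0.00 10.00 0.00
    endloop
  endfacet
  facet normal -1.0000 0.0000 0.0000
    outer loop
      vertex 0.00 10.00 12.00
      vertex 0.00 10.00 0.00
      vertex 0.00 0.00 0.00
    endloop
  endfacet
  facet normal -1.0000 0.0000 0.0000
    outer loop
      vertex 0.00 0.00 12.00
      vertex 0.00 10.00 12.00
      vertex 0.00 0.00 0.00
    endloop
  endfacet
  facet normal 1.0000 0.0000 0.0000
    outer loop
      vertex 24.00 0.00 0.00
      vertex 24.00 10.00 0.00
      vertex 24.00 10.00 12.00
    endloop
  endfacet
  facet normal 1.0000 0.0000 0.0000
    outer loop
      vertex 24.00 0.00 0.00
      vertex 24.00 10.00 12.00
      vertex 24.00 0.00 12.00
    endloop
  endfacet
endsolid part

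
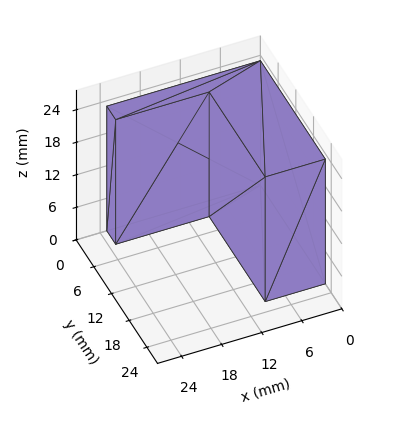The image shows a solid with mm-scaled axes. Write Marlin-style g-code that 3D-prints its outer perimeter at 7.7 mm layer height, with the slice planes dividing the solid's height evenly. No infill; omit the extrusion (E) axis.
Reading the render: the shape is an L-shaped prism: outer 23 × 22 mm, arm thicknesses ≈ 3 mm (horizontal) and 9 mm (vertical), extruded 23 mm in z (dimensions read to the nearest mm from the axis ticks). For the g-code, the solid's height is divided into equal slices at the stated Δz and each level perimeter traced with G1 moves after a G0 lift.

; perimeter-only toolpath
G21 ; units = mm
G90 ; absolute positioning
G28 ; home
; layer 1
G0 Z7.7
G0 X0.0 Y0.0
G1 X23.0 Y0.0
G1 X23.0 Y3.0
G1 X9.0 Y3.0
G1 X9.0 Y22.0
G1 X0.0 Y22.0
G1 X0.0 Y0.0
; layer 2
G0 Z15.3
G0 X0.0 Y0.0
G1 X23.0 Y0.0
G1 X23.0 Y3.0
G1 X9.0 Y3.0
G1 X9.0 Y22.0
G1 X0.0 Y22.0
G1 X0.0 Y0.0
; layer 3
G0 Z23.0
G0 X0.0 Y0.0
G1 X23.0 Y0.0
G1 X23.0 Y3.0
G1 X9.0 Y3.0
G1 X9.0 Y22.0
G1 X0.0 Y22.0
G1 X0.0 Y0.0
M2 ; end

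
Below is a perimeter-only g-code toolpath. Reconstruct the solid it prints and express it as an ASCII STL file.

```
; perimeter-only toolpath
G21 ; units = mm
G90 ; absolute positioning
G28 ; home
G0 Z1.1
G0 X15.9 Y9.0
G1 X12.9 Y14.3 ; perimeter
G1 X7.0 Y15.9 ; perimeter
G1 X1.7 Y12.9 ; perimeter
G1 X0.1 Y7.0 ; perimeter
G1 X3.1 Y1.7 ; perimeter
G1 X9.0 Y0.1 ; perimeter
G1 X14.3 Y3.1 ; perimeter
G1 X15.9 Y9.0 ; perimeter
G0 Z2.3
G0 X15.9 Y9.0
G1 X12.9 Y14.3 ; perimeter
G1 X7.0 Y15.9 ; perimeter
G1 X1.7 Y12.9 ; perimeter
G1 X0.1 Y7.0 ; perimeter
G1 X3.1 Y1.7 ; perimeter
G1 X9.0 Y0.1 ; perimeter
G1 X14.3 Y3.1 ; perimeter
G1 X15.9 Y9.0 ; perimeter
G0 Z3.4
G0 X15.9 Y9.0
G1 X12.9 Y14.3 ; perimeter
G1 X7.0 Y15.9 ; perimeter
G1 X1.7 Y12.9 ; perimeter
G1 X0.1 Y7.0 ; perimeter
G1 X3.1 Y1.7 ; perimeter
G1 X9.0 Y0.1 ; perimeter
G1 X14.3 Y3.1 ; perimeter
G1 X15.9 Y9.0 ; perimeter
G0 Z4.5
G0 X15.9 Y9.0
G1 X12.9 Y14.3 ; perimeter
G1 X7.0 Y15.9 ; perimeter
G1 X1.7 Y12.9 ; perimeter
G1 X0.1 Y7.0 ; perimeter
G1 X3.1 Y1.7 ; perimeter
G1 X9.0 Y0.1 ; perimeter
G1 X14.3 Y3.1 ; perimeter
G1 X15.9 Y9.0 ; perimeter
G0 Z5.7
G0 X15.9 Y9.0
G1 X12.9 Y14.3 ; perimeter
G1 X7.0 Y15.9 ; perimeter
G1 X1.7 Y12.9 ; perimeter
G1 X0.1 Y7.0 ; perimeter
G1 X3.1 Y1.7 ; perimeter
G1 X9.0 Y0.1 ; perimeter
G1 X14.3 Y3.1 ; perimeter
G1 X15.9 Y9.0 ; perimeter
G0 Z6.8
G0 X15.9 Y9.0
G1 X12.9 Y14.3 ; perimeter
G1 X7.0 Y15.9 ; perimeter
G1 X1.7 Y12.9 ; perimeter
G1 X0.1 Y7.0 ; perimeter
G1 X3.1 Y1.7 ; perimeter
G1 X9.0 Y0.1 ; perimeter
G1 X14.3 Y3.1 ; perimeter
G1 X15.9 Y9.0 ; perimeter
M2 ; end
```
solid part
  facet normal 0.0000 0.0000 -1.0000
    outer loop
      vertex 7.0 15.9 0.0
      vertex 12.9 14.3 0.0
      vertex 15.9 9.0 0.0
    endloop
  endfacet
  facet normal 0.0000 0.0000 -1.0000
    outer loop
      vertex 1.7 12.9 0.0
      vertex 7.0 15.9 0.0
      vertex 15.9 9.0 0.0
    endloop
  endfacet
  facet normal 0.0000 0.0000 -1.0000
    outer loop
      vertex 0.1 7.0 0.0
      vertex 1.7 12.9 0.0
      vertex 15.9 9.0 0.0
    endloop
  endfacet
  facet normal 0.0000 0.0000 -1.0000
    outer loop
      vertex 3.1 1.7 0.0
      vertex 0.1 7.0 0.0
      vertex 15.9 9.0 0.0
    endloop
  endfacet
  facet normal 0.0000 0.0000 -1.0000
    outer loop
      vertex 9.0 0.1 0.0
      vertex 3.1 1.7 0.0
      vertex 15.9 9.0 0.0
    endloop
  endfacet
  facet normal 0.0000 0.0000 -1.0000
    outer loop
      vertex 14.3 3.1 0.0
      vertex 9.0 0.1 0.0
      vertex 15.9 9.0 0.0
    endloop
  endfacet
  facet normal 0.0000 0.0000 1.0000
    outer loop
      vertex 15.9 9.0 6.8
      vertex 12.9 14.3 6.8
      vertex 7.0 15.9 6.8
    endloop
  endfacet
  facet normal 0.0000 0.0000 1.0000
    outer loop
      vertex 15.9 9.0 6.8
      vertex 7.0 15.9 6.8
      vertex 1.7 12.9 6.8
    endloop
  endfacet
  facet normal 0.0000 0.0000 1.0000
    outer loop
      vertex 15.9 9.0 6.8
      vertex 1.7 12.9 6.8
      vertex 0.1 7.0 6.8
    endloop
  endfacet
  facet normal 0.0000 0.0000 1.0000
    outer loop
      vertex 15.9 9.0 6.8
      vertex 0.1 7.0 6.8
      vertex 3.1 1.7 6.8
    endloop
  endfacet
  facet normal 0.0000 0.0000 1.0000
    outer loop
      vertex 15.9 9.0 6.8
      vertex 3.1 1.7 6.8
      vertex 9.0 0.1 6.8
    endloop
  endfacet
  facet normal 0.0000 0.0000 1.0000
    outer loop
      vertex 15.9 9.0 6.8
      vertex 9.0 0.1 6.8
      vertex 14.3 3.1 6.8
    endloop
  endfacet
  facet normal 0.8703 0.4926 0.0000
    outer loop
      vertex 15.9 9.0 0.0
      vertex 12.9 14.3 0.0
      vertex 12.9 14.3 6.8
    endloop
  endfacet
  facet normal 0.8703 0.4926 0.0000
    outer loop
      vertex 15.9 9.0 0.0
      vertex 12.9 14.3 6.8
      vertex 15.9 9.0 6.8
    endloop
  endfacet
  facet normal 0.2617 0.9651 0.0000
    outer loop
      vertex 12.9 14.3 0.0
      vertex 7.0 15.9 0.0
      vertex 7.0 15.9 6.8
    endloop
  endfacet
  facet normal 0.2617 0.9651 0.0000
    outer loop
      vertex 12.9 14.3 0.0
      vertex 7.0 15.9 6.8
      vertex 12.9 14.3 6.8
    endloop
  endfacet
  facet normal -0.4926 0.8703 0.0000
    outer loop
      vertex 7.0 15.9 0.0
      vertex 1.7 12.9 0.0
      vertex 1.7 12.9 6.8
    endloop
  endfacet
  facet normal -0.4926 0.8703 0.0000
    outer loop
      vertex 7.0 15.9 0.0
      vertex 1.7 12.9 6.8
      vertex 7.0 15.9 6.8
    endloop
  endfacet
  facet normal -0.9651 0.2617 0.0000
    outer loop
      vertex 1.7 12.9 0.0
      vertex 0.1 7.0 0.0
      vertex 0.1 7.0 6.8
    endloop
  endfacet
  facet normal -0.9651 0.2617 0.0000
    outer loop
      vertex 1.7 12.9 0.0
      vertex 0.1 7.0 6.8
      vertex 1.7 12.9 6.8
    endloop
  endfacet
  facet normal -0.8703 -0.4926 0.0000
    outer loop
      vertex 0.1 7.0 0.0
      vertex 3.1 1.7 0.0
      vertex 3.1 1.7 6.8
    endloop
  endfacet
  facet normal -0.8703 -0.4926 0.0000
    outer loop
      vertex 0.1 7.0 0.0
      vertex 3.1 1.7 6.8
      vertex 0.1 7.0 6.8
    endloop
  endfacet
  facet normal -0.2617 -0.9651 0.0000
    outer loop
      vertex 3.1 1.7 0.0
      vertex 9.0 0.1 0.0
      vertex 9.0 0.1 6.8
    endloop
  endfacet
  facet normal -0.2617 -0.9651 0.0000
    outer loop
      vertex 3.1 1.7 0.0
      vertex 9.0 0.1 6.8
      vertex 3.1 1.7 6.8
    endloop
  endfacet
  facet normal 0.4926 -0.8703 0.0000
    outer loop
      vertex 9.0 0.1 0.0
      vertex 14.3 3.1 0.0
      vertex 14.3 3.1 6.8
    endloop
  endfacet
  facet normal 0.4926 -0.8703 0.0000
    outer loop
      vertex 9.0 0.1 0.0
      vertex 14.3 3.1 6.8
      vertex 9.0 0.1 6.8
    endloop
  endfacet
  facet normal 0.9651 -0.2617 0.0000
    outer loop
      vertex 14.3 3.1 0.0
      vertex 15.9 9.0 0.0
      vertex 15.9 9.0 6.8
    endloop
  endfacet
  facet normal 0.9651 -0.2617 0.0000
    outer loop
      vertex 14.3 3.1 0.0
      vertex 15.9 9.0 6.8
      vertex 14.3 3.1 6.8
    endloop
  endfacet
endsolid part

The G0 Z moves step by Δz≈1.1 mm. Every layer's G1 loop is the same polygon, so the solid is a straight extrusion of it from z=0 to z≈6.8. Closing with flat bottom and top caps and triangulating gives 28 facets — a regular 8-sided prism (a cylinder approximated with 8 flat sides), circumscribed radius ≈ 8 mm, height ≈ 6.8 mm.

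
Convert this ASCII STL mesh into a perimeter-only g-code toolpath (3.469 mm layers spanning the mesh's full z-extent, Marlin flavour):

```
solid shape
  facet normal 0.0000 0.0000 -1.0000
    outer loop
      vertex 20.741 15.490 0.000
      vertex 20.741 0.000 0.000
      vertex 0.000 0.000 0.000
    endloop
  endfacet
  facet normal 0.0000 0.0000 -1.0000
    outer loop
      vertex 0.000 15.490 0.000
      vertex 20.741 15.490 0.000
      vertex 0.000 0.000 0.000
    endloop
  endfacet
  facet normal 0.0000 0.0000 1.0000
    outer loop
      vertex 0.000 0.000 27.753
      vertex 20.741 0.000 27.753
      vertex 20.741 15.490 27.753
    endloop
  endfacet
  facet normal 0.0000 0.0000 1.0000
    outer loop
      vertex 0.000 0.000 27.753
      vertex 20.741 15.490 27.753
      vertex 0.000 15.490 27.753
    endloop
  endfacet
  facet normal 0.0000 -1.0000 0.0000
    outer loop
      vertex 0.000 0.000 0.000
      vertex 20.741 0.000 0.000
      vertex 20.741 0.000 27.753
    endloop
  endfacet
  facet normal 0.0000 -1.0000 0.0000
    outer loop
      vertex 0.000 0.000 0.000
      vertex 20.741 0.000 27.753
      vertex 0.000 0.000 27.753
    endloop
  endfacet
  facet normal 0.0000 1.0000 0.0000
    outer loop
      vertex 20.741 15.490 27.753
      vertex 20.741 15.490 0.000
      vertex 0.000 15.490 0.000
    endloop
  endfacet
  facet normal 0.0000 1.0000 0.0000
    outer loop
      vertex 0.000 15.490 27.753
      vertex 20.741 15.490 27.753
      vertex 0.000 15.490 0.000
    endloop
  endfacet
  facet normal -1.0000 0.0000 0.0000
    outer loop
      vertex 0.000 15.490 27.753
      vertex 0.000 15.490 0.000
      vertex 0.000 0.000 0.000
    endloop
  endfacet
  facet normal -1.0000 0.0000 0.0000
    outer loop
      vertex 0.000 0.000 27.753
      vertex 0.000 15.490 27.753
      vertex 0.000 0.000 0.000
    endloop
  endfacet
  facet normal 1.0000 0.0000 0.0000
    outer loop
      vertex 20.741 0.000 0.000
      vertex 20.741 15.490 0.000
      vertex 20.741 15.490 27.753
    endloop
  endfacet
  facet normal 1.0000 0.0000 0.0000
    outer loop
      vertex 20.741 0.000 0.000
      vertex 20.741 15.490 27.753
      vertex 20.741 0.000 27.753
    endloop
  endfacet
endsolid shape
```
; perimeter-only toolpath
G21 ; units = mm
G90 ; absolute positioning
G28 ; home
; layer 1
G0 Z3.469
G0 X0.000 Y0.000
G1 X20.741 Y0.000
G1 X20.741 Y15.490
G1 X0.000 Y15.490
G1 X0.000 Y0.000
; layer 2
G0 Z6.938
G0 X0.000 Y0.000
G1 X20.741 Y0.000
G1 X20.741 Y15.490
G1 X0.000 Y15.490
G1 X0.000 Y0.000
; layer 3
G0 Z10.407
G0 X0.000 Y0.000
G1 X20.741 Y0.000
G1 X20.741 Y15.490
G1 X0.000 Y15.490
G1 X0.000 Y0.000
; layer 4
G0 Z13.877
G0 X0.000 Y0.000
G1 X20.741 Y0.000
G1 X20.741 Y15.490
G1 X0.000 Y15.490
G1 X0.000 Y0.000
; layer 5
G0 Z17.346
G0 X0.000 Y0.000
G1 X20.741 Y0.000
G1 X20.741 Y15.490
G1 X0.000 Y15.490
G1 X0.000 Y0.000
; layer 6
G0 Z20.815
G0 X0.000 Y0.000
G1 X20.741 Y0.000
G1 X20.741 Y15.490
G1 X0.000 Y15.490
G1 X0.000 Y0.000
; layer 7
G0 Z24.284
G0 X0.000 Y0.000
G1 X20.741 Y0.000
G1 X20.741 Y15.490
G1 X0.000 Y15.490
G1 X0.000 Y0.000
; layer 8
G0 Z27.753
G0 X0.000 Y0.000
G1 X20.741 Y0.000
G1 X20.741 Y15.490
G1 X0.000 Y15.490
G1 X0.000 Y0.000
M2 ; end

The solid is a rectangular box, roughly 20.7 × 15.5 mm footprint and 27.8 mm tall. Slicing at Δz = 3.469 mm — 8 equal slices spanning the solid's height, so layer i sits at z = i·h/8 — gives 8 non-empty perimeters. Each is a 4-segment closed polygon; G0 lifts to the layer z and rapids to the start vertex, then G1 traces the edges.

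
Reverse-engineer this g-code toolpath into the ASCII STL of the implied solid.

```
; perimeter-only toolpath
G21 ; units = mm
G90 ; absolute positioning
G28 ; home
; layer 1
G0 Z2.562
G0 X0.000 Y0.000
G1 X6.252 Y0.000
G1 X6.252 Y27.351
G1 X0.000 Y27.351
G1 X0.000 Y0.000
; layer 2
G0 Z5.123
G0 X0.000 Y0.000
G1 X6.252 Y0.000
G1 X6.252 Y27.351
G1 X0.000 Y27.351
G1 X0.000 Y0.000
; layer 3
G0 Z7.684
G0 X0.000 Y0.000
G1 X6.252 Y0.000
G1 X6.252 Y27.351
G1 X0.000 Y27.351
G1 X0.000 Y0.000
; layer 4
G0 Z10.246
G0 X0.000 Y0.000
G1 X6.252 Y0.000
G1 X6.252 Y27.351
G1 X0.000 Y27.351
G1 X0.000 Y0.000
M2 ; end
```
solid part
  facet normal 0.0000 0.0000 -1.0000
    outer loop
      vertex 6.252 27.351 0.000
      vertex 6.252 0.000 0.000
      vertex 0.000 0.000 0.000
    endloop
  endfacet
  facet normal 0.0000 0.0000 -1.0000
    outer loop
      vertex 0.000 27.351 0.000
      vertex 6.252 27.351 0.000
      vertex 0.000 0.000 0.000
    endloop
  endfacet
  facet normal 0.0000 0.0000 1.0000
    outer loop
      vertex 0.000 0.000 10.246
      vertex 6.252 0.000 10.246
      vertex 6.252 27.351 10.246
    endloop
  endfacet
  facet normal 0.0000 0.0000 1.0000
    outer loop
      vertex 0.000 0.000 10.246
      vertex 6.252 27.351 10.246
      vertex 0.000 27.351 10.246
    endloop
  endfacet
  facet normal 0.0000 -1.0000 0.0000
    outer loop
      vertex 0.000 0.000 0.000
      vertex 6.252 0.000 0.000
      vertex 6.252 0.000 10.246
    endloop
  endfacet
  facet normal 0.0000 -1.0000 0.0000
    outer loop
      vertex 0.000 0.000 0.000
      vertex 6.252 0.000 10.246
      vertex 0.000 0.000 10.246
    endloop
  endfacet
  facet normal 0.0000 1.0000 0.0000
    outer loop
      vertex 6.252 27.351 10.246
      vertex 6.252 27.351 0.000
      vertex 0.000 27.351 0.000
    endloop
  endfacet
  facet normal 0.0000 1.0000 0.0000
    outer loop
      vertex 0.000 27.351 10.246
      vertex 6.252 27.351 10.246
      vertex 0.000 27.351 0.000
    endloop
  endfacet
  facet normal -1.0000 0.0000 0.0000
    outer loop
      vertex 0.000 27.351 10.246
      vertex 0.000 27.351 0.000
      vertex 0.000 0.000 0.000
    endloop
  endfacet
  facet normal -1.0000 0.0000 0.0000
    outer loop
      vertex 0.000 0.000 10.246
      vertex 0.000 27.351 10.246
      vertex 0.000 0.000 0.000
    endloop
  endfacet
  facet normal 1.0000 0.0000 0.0000
    outer loop
      vertex 6.252 0.000 0.000
      vertex 6.252 27.351 0.000
      vertex 6.252 27.351 10.246
    endloop
  endfacet
  facet normal 1.0000 0.0000 0.0000
    outer loop
      vertex 6.252 0.000 0.000
      vertex 6.252 27.351 10.246
      vertex 6.252 0.000 10.246
    endloop
  endfacet
endsolid part

The G0 Z moves step by Δz≈2.562 mm. Every layer's G1 loop is the same polygon, so the solid is a straight extrusion of it from z=0 to z≈10.2. Closing with flat bottom and top caps and triangulating gives 12 facets — a rectangular box, roughly 6.25 × 27.4 mm footprint and 10.2 mm tall.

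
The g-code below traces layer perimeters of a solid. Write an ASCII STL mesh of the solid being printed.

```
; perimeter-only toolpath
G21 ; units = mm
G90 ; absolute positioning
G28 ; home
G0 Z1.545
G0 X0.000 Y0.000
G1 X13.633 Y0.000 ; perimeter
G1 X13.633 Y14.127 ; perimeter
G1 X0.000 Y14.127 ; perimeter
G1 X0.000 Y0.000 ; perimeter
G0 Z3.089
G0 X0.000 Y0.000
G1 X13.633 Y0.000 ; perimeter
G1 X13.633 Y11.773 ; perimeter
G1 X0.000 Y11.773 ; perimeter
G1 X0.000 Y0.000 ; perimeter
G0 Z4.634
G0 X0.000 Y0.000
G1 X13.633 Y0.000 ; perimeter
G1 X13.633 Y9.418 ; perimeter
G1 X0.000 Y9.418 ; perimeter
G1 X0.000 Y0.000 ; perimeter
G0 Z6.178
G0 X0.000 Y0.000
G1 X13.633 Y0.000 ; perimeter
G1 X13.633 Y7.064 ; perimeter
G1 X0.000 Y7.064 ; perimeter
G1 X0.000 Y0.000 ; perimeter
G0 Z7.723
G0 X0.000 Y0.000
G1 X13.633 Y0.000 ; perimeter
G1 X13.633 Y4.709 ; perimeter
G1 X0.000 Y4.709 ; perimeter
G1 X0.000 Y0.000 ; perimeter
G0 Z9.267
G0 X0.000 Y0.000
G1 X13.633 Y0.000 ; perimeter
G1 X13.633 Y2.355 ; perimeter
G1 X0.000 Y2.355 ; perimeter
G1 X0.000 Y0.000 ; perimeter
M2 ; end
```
solid part
  facet normal 0.0000 0.0000 -1.0000
    outer loop
      vertex 13.633 16.482 0.000
      vertex 13.633 0.000 0.000
      vertex 0.000 0.000 0.000
    endloop
  endfacet
  facet normal 0.0000 0.0000 -1.0000
    outer loop
      vertex 0.000 16.482 0.000
      vertex 13.633 16.482 0.000
      vertex 0.000 0.000 0.000
    endloop
  endfacet
  facet normal 0.0000 -1.0000 0.0000
    outer loop
      vertex 0.000 0.000 0.000
      vertex 13.633 0.000 0.000
      vertex 13.633 0.000 10.812
    endloop
  endfacet
  facet normal 0.0000 -1.0000 0.0000
    outer loop
      vertex 0.000 0.000 0.000
      vertex 13.633 0.000 10.812
      vertex 0.000 0.000 10.812
    endloop
  endfacet
  facet normal 0.0000 0.5485 0.8361
    outer loop
      vertex 0.000 0.000 10.812
      vertex 13.633 0.000 10.812
      vertex 13.633 16.482 0.000
    endloop
  endfacet
  facet normal 0.0000 0.5485 0.8361
    outer loop
      vertex 0.000 0.000 10.812
      vertex 13.633 16.482 0.000
      vertex 0.000 16.482 0.000
    endloop
  endfacet
  facet normal -1.0000 0.0000 0.0000
    outer loop
      vertex 0.000 0.000 10.812
      vertex 0.000 16.482 0.000
      vertex 0.000 0.000 0.000
    endloop
  endfacet
  facet normal 1.0000 0.0000 0.0000
    outer loop
      vertex 13.633 0.000 0.000
      vertex 13.633 16.482 0.000
      vertex 13.633 0.000 10.812
    endloop
  endfacet
endsolid part

The G0 Z moves step by Δz≈1.545 mm. The G1 loops shrink linearly with z, so the solid tapers from its base footprint up to z≈10.8. Closing with a flat bottom cap and the tapered top and triangulating gives 8 facets — a wedge (ramp): 13.6 × 16.5 mm base, rising to 10.8 mm along the y=0 edge and sloping linearly to z=0 at y=16.5.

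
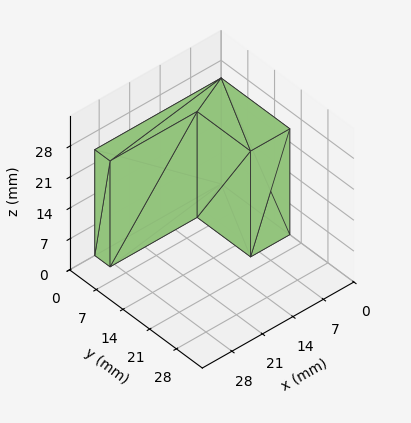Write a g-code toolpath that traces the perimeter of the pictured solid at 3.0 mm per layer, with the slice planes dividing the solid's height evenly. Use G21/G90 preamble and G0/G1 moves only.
Reading the render: the shape is an L-shaped prism: outer 29 × 18 mm, arm thicknesses ≈ 4 mm (horizontal) and 9 mm (vertical), extruded 24 mm in z (dimensions read to the nearest mm from the axis ticks). For the g-code, the solid's height is divided into equal slices at the stated Δz and each level perimeter traced with G1 moves after a G0 lift.

; perimeter-only toolpath
G21 ; units = mm
G90 ; absolute positioning
G28 ; home
; layer 1
G0 Z3.0
G0 X0.0 Y0.0
G1 X29.0 Y0.0
G1 X29.0 Y4.0
G1 X9.0 Y4.0
G1 X9.0 Y18.0
G1 X0.0 Y18.0
G1 X0.0 Y0.0
; layer 2
G0 Z6.0
G0 X0.0 Y0.0
G1 X29.0 Y0.0
G1 X29.0 Y4.0
G1 X9.0 Y4.0
G1 X9.0 Y18.0
G1 X0.0 Y18.0
G1 X0.0 Y0.0
; layer 3
G0 Z9.0
G0 X0.0 Y0.0
G1 X29.0 Y0.0
G1 X29.0 Y4.0
G1 X9.0 Y4.0
G1 X9.0 Y18.0
G1 X0.0 Y18.0
G1 X0.0 Y0.0
; layer 4
G0 Z12.0
G0 X0.0 Y0.0
G1 X29.0 Y0.0
G1 X29.0 Y4.0
G1 X9.0 Y4.0
G1 X9.0 Y18.0
G1 X0.0 Y18.0
G1 X0.0 Y0.0
; layer 5
G0 Z15.0
G0 X0.0 Y0.0
G1 X29.0 Y0.0
G1 X29.0 Y4.0
G1 X9.0 Y4.0
G1 X9.0 Y18.0
G1 X0.0 Y18.0
G1 X0.0 Y0.0
; layer 6
G0 Z18.0
G0 X0.0 Y0.0
G1 X29.0 Y0.0
G1 X29.0 Y4.0
G1 X9.0 Y4.0
G1 X9.0 Y18.0
G1 X0.0 Y18.0
G1 X0.0 Y0.0
; layer 7
G0 Z21.0
G0 X0.0 Y0.0
G1 X29.0 Y0.0
G1 X29.0 Y4.0
G1 X9.0 Y4.0
G1 X9.0 Y18.0
G1 X0.0 Y18.0
G1 X0.0 Y0.0
; layer 8
G0 Z24.0
G0 X0.0 Y0.0
G1 X29.0 Y0.0
G1 X29.0 Y4.0
G1 X9.0 Y4.0
G1 X9.0 Y18.0
G1 X0.0 Y18.0
G1 X0.0 Y0.0
M2 ; end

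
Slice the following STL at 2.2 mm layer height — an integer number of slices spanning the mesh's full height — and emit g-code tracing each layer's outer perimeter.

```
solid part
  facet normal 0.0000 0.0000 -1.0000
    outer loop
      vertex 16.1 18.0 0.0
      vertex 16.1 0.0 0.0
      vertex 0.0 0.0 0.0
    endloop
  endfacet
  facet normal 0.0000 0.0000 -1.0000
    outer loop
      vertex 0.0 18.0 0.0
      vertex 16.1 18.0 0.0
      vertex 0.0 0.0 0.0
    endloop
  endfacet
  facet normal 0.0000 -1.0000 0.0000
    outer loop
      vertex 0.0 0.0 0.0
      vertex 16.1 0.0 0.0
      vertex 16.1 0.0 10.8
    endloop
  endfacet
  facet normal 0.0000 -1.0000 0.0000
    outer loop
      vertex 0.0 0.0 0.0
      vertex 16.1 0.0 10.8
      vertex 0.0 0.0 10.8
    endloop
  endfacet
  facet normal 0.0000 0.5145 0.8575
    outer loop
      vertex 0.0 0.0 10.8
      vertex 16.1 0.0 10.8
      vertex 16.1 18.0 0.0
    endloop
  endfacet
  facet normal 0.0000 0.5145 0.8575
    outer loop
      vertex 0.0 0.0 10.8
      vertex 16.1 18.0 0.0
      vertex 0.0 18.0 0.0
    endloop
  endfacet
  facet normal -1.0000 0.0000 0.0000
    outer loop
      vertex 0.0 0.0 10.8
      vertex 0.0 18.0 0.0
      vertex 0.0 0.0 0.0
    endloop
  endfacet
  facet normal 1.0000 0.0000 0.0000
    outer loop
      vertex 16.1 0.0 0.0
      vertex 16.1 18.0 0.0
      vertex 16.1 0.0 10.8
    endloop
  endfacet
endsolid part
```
; perimeter-only toolpath
G21 ; units = mm
G90 ; absolute positioning
G28 ; home
; layer 1
G0 Z2.2
G0 X0.0 Y0.0
G1 X16.1 Y0.0
G1 X16.1 Y14.4
G1 X0.0 Y14.4
G1 X0.0 Y0.0
; layer 2
G0 Z4.3
G0 X0.0 Y0.0
G1 X16.1 Y0.0
G1 X16.1 Y10.8
G1 X0.0 Y10.8
G1 X0.0 Y0.0
; layer 3
G0 Z6.5
G0 X0.0 Y0.0
G1 X16.1 Y0.0
G1 X16.1 Y7.2
G1 X0.0 Y7.2
G1 X0.0 Y0.0
; layer 4
G0 Z8.6
G0 X0.0 Y0.0
G1 X16.1 Y0.0
G1 X16.1 Y3.6
G1 X0.0 Y3.6
G1 X0.0 Y0.0
M2 ; end

The solid is a wedge (ramp): 16.1 × 18 mm base, rising to 10.8 mm along the y=0 edge and sloping linearly to z=0 at y=18. Slicing at Δz = 2.2 mm — 5 equal slices spanning the solid's height, so layer i sits at z = i·h/5 — gives 4 non-empty perimeters. Each is a 4-segment closed polygon; G0 lifts to the layer z and rapids to the start vertex, then G1 traces the edges. The cross-section shrinks linearly with z (the slice at the apex is degenerate and omitted).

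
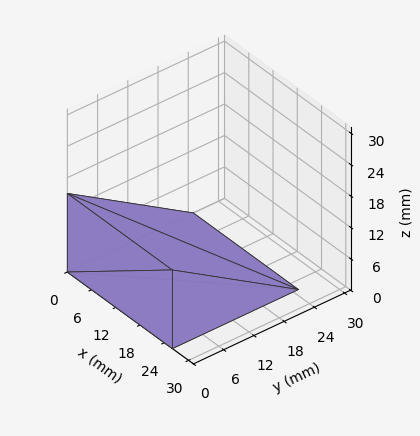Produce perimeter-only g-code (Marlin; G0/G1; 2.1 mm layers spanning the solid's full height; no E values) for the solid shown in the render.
Reading the render: the shape is a wedge (ramp): 26 × 25 mm base, rising to 15 mm along the y=0 edge and sloping linearly to z=0 at y=25 (dimensions read to the nearest mm from the axis ticks). For the g-code, the solid's height is divided into equal slices at the stated Δz and each level perimeter traced with G1 moves after a G0 lift.

; perimeter-only toolpath
G21 ; units = mm
G90 ; absolute positioning
G28 ; home
; layer 1
G0 Z2.1
G0 X0.0 Y0.0
G1 X26.0 Y0.0
G1 X26.0 Y21.4
G1 X0.0 Y21.4
G1 X0.0 Y0.0
; layer 2
G0 Z4.3
G0 X0.0 Y0.0
G1 X26.0 Y0.0
G1 X26.0 Y17.9
G1 X0.0 Y17.9
G1 X0.0 Y0.0
; layer 3
G0 Z6.4
G0 X0.0 Y0.0
G1 X26.0 Y0.0
G1 X26.0 Y14.3
G1 X0.0 Y14.3
G1 X0.0 Y0.0
; layer 4
G0 Z8.6
G0 X0.0 Y0.0
G1 X26.0 Y0.0
G1 X26.0 Y10.7
G1 X0.0 Y10.7
G1 X0.0 Y0.0
; layer 5
G0 Z10.7
G0 X0.0 Y0.0
G1 X26.0 Y0.0
G1 X26.0 Y7.1
G1 X0.0 Y7.1
G1 X0.0 Y0.0
; layer 6
G0 Z12.9
G0 X0.0 Y0.0
G1 X26.0 Y0.0
G1 X26.0 Y3.6
G1 X0.0 Y3.6
G1 X0.0 Y0.0
M2 ; end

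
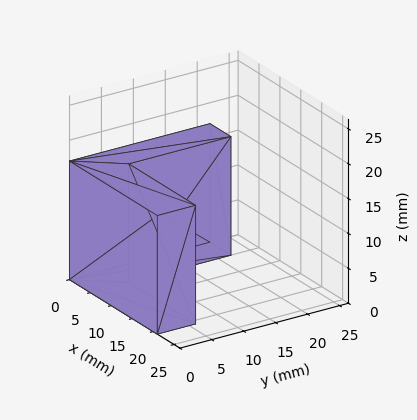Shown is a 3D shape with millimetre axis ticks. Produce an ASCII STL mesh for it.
Reading the render: the shape is an L-shaped prism: outer 21 × 22 mm, arm thicknesses ≈ 6 mm (horizontal) and 5 mm (vertical), extruded 17 mm in z (dimensions read to the nearest mm from the axis ticks). For the STL, each face is triangulated and given an outward normal.

solid part
  facet normal 0.0000 0.0000 -1.0000
    outer loop
      vertex 21.0 6.0 0.0
      vertex 21.0 0.0 0.0
      vertex 0.0 0.0 0.0
    endloop
  endfacet
  facet normal 0.0000 0.0000 -1.0000
    outer loop
      vertex 5.0 6.0 0.0
      vertex 21.0 6.0 0.0
      vertex 0.0 0.0 0.0
    endloop
  endfacet
  facet normal 0.0000 0.0000 -1.0000
    outer loop
      vertex 5.0 22.0 0.0
      vertex 5.0 6.0 0.0
      vertex 0.0 0.0 0.0
    endloop
  endfacet
  facet normal 0.0000 0.0000 -1.0000
    outer loop
      vertex 0.0 22.0 0.0
      vertex 5.0 22.0 0.0
      vertex 0.0 0.0 0.0
    endloop
  endfacet
  facet normal 0.0000 0.0000 1.0000
    outer loop
      vertex 0.0 0.0 17.0
      vertex 21.0 0.0 17.0
      vertex 21.0 6.0 17.0
    endloop
  endfacet
  facet normal 0.0000 0.0000 1.0000
    outer loop
      vertex 0.0 0.0 17.0
      vertex 21.0 6.0 17.0
      vertex 5.0 6.0 17.0
    endloop
  endfacet
  facet normal 0.0000 0.0000 1.0000
    outer loop
      vertex 0.0 0.0 17.0
      vertex 5.0 6.0 17.0
      vertex 5.0 22.0 17.0
    endloop
  endfacet
  facet normal 0.0000 0.0000 1.0000
    outer loop
      vertex 0.0 0.0 17.0
      vertex 5.0 22.0 17.0
      vertex 0.0 22.0 17.0
    endloop
  endfacet
  facet normal 0.0000 -1.0000 0.0000
    outer loop
      vertex 0.0 0.0 0.0
      vertex 21.0 0.0 0.0
      vertex 21.0 0.0 17.0
    endloop
  endfacet
  facet normal 0.0000 -1.0000 0.0000
    outer loop
      vertex 0.0 0.0 0.0
      vertex 21.0 0.0 17.0
      vertex 0.0 0.0 17.0
    endloop
  endfacet
  facet normal 1.0000 0.0000 0.0000
    outer loop
      vertex 21.0 0.0 0.0
      vertex 21.0 6.0 0.0
      vertex 21.0 6.0 17.0
    endloop
  endfacet
  facet normal 1.0000 0.0000 0.0000
    outer loop
      vertex 21.0 0.0 0.0
      vertex 21.0 6.0 17.0
      vertex 21.0 0.0 17.0
    endloop
  endfacet
  facet normal 0.0000 1.0000 0.0000
    outer loop
      vertex 21.0 6.0 0.0
      vertex 5.0 6.0 0.0
      vertex 5.0 6.0 17.0
    endloop
  endfacet
  facet normal 0.0000 1.0000 0.0000
    outer loop
      vertex 21.0 6.0 0.0
      vertex 5.0 6.0 17.0
      vertex 21.0 6.0 17.0
    endloop
  endfacet
  facet normal 1.0000 0.0000 0.0000
    outer loop
      vertex 5.0 6.0 0.0
      vertex 5.0 22.0 0.0
      vertex 5.0 22.0 17.0
    endloop
  endfacet
  facet normal 1.0000 0.0000 0.0000
    outer loop
      vertex 5.0 6.0 0.0
      vertex 5.0 22.0 17.0
      vertex 5.0 6.0 17.0
    endloop
  endfacet
  facet normal 0.0000 1.0000 0.0000
    outer loop
      vertex 5.0 22.0 0.0
      vertex 0.0 22.0 0.0
      vertex 0.0 22.0 17.0
    endloop
  endfacet
  facet normal 0.0000 1.0000 0.0000
    outer loop
      vertex 5.0 22.0 0.0
      vertex 0.0 22.0 17.0
      vertex 5.0 22.0 17.0
    endloop
  endfacet
  facet normal -1.0000 0.0000 0.0000
    outer loop
      vertex 0.0 22.0 0.0
      vertex 0.0 0.0 0.0
      vertex 0.0 0.0 17.0
    endloop
  endfacet
  facet normal -1.0000 0.0000 0.0000
    outer loop
      vertex 0.0 22.0 0.0
      vertex 0.0 0.0 17.0
      vertex 0.0 22.0 17.0
    endloop
  endfacet
endsolid part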